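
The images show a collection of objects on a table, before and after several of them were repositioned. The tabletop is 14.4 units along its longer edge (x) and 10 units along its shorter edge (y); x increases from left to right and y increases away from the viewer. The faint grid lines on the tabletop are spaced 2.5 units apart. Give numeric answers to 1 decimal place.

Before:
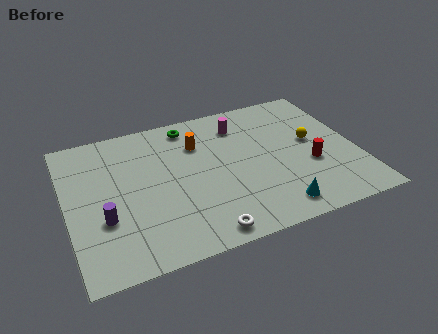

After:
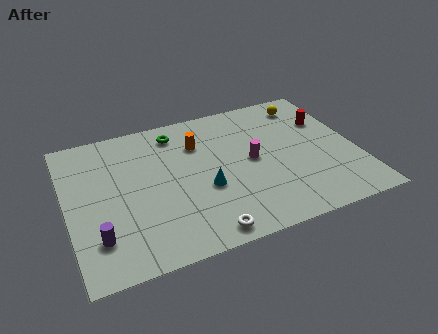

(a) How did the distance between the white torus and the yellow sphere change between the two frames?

+2.1

They were about 7.5 units apart before and 9.6 after — 2.1 units further apart.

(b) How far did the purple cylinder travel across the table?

1.2

The purple cylinder was near (1.7, 3.5) before and (1.3, 2.4) after, so it travelled √(0.4² + 1.1²) ≈ 1.2 units.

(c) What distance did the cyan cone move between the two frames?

4.1

From (9.9, 1.4) to (6.7, 3.9), the cyan cone covered √(3.2² + 2.5²) ≈ 4.1 units.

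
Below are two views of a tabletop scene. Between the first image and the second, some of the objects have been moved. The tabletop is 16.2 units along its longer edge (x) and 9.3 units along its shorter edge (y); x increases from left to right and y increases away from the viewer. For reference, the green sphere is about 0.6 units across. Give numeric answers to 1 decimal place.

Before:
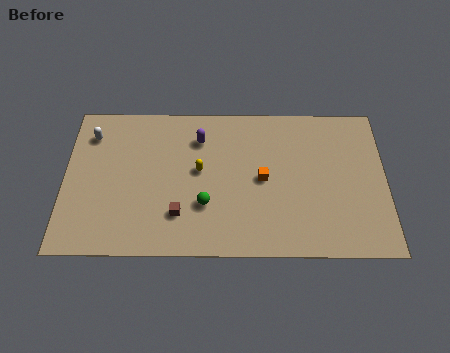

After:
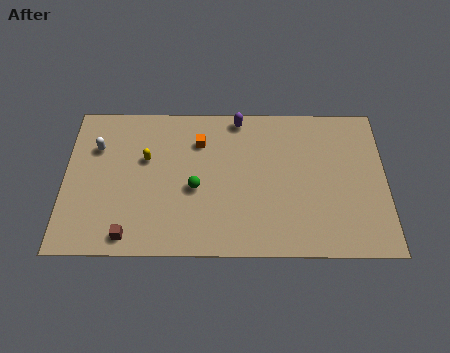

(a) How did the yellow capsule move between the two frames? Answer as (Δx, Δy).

(-2.7, 0.7)

The yellow capsule was at about (6.8, 5.1) and moved to about (4.1, 5.8).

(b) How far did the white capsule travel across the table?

0.9

The white capsule moved from about (1.3, 7.3) to (1.6, 6.5), a distance of √(0.3² + 0.8²) ≈ 0.9.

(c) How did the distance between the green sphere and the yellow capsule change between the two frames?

+1.0

They were about 2.1 units apart before and 3.1 after — 1.0 units further apart.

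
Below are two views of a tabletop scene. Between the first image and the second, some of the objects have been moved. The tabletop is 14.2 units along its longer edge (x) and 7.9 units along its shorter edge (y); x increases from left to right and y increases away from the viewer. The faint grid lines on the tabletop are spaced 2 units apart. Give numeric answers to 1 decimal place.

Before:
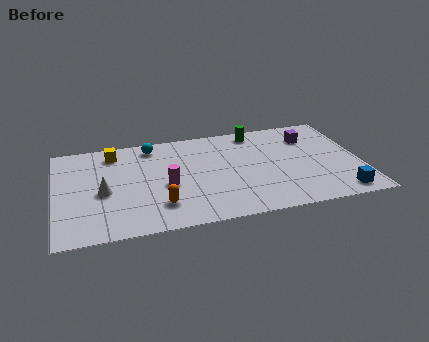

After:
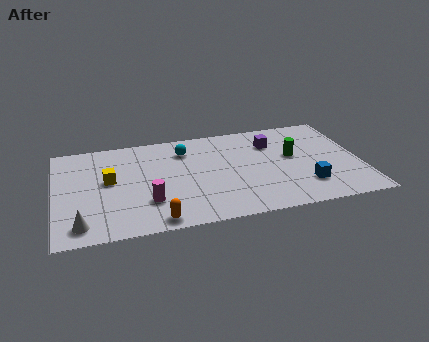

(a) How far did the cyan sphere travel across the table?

1.7

The cyan sphere moved from about (4.6, 6.8) to (6.1, 6.1), a distance of √(1.5² + 0.7²) ≈ 1.7.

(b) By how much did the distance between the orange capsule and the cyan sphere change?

+0.6

Before: roughly 4.9 units apart; after: 5.5. That's 0.6 units further apart.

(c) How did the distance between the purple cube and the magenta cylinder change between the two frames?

-0.4

Before: roughly 7.3 units apart; after: 6.9. That's 0.4 units closer together.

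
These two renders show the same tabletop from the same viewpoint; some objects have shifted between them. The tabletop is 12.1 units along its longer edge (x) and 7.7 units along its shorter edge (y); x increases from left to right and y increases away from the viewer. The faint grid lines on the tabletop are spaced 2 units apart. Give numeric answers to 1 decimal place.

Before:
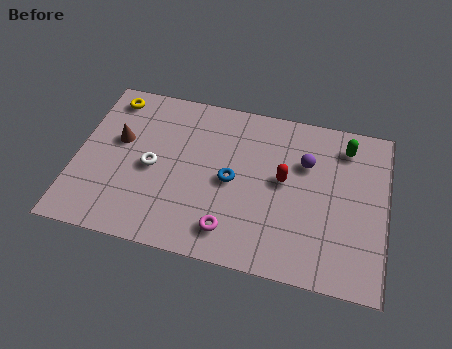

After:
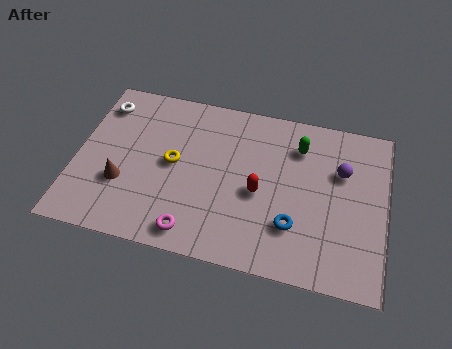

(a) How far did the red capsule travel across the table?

1.2

The red capsule moved from about (8.1, 4.2) to (7.2, 3.4), a distance of √(0.9² + 0.8²) ≈ 1.2.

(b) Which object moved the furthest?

the yellow torus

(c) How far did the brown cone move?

2.0

From (1.6, 4.6) to (1.9, 2.6), the brown cone covered √(0.3² + 2.0²) ≈ 2.0 units.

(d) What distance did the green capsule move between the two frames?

1.8

The green capsule moved from about (10.4, 6.3) to (8.6, 5.9), a distance of √(1.8² + 0.4²) ≈ 1.8.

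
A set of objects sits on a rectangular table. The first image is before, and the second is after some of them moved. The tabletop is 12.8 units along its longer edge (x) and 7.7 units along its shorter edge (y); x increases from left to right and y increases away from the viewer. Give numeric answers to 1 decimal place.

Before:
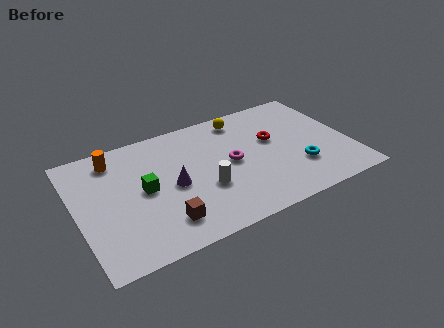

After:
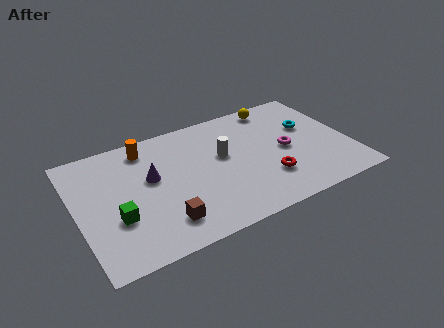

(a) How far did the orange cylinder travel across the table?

1.5

The orange cylinder moved from about (2.0, 6.4) to (3.5, 6.5), a distance of √(1.5² + 0.1²) ≈ 1.5.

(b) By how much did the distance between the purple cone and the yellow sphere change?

+1.9

The distance was about 4.8 in the first image and 6.7 in the second, so they moved 1.9 units further apart.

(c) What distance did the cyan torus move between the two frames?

2.7

The cyan torus was near (10.2, 2.3) before and (11.1, 4.8) after, so it travelled √(0.9² + 2.5²) ≈ 2.7 units.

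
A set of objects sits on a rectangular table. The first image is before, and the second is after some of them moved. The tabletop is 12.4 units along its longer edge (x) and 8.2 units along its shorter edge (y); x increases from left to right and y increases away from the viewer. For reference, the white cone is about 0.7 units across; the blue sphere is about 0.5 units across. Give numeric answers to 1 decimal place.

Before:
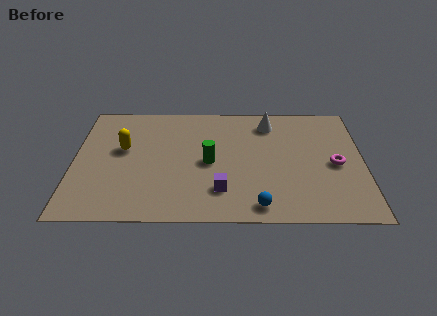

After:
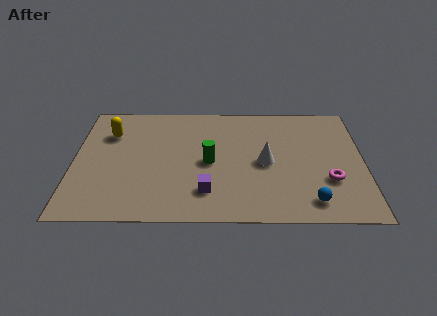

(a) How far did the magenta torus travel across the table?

1.1

From (11.2, 3.8) to (10.9, 2.7), the magenta torus covered √(0.3² + 1.1²) ≈ 1.1 units.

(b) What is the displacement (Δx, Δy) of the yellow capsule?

(-0.6, 1.1)

The yellow capsule was at about (2.1, 4.8) and moved to about (1.5, 5.9).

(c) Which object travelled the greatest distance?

the white cone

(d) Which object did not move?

the green cylinder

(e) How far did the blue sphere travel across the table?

2.2

From (7.9, 1.0) to (10.1, 1.3), the blue sphere covered √(2.2² + 0.3²) ≈ 2.2 units.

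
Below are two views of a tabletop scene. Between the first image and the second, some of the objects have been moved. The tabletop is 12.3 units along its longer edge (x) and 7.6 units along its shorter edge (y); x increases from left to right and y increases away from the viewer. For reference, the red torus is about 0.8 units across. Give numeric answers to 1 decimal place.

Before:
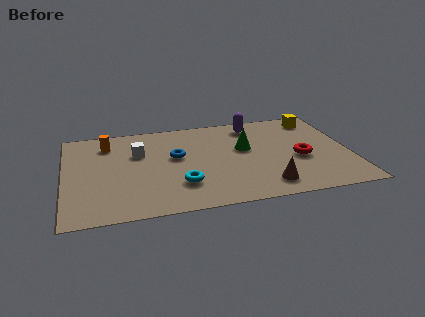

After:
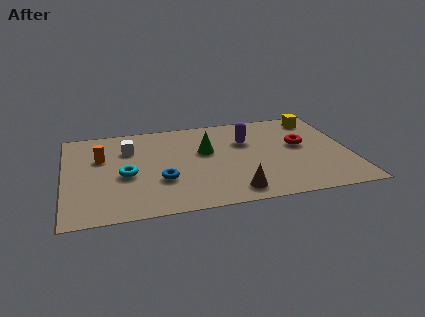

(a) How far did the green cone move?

1.7

From (7.8, 4.5) to (6.1, 4.6), the green cone covered √(1.7² + 0.1²) ≈ 1.7 units.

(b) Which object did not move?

the yellow cube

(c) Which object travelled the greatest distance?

the cyan torus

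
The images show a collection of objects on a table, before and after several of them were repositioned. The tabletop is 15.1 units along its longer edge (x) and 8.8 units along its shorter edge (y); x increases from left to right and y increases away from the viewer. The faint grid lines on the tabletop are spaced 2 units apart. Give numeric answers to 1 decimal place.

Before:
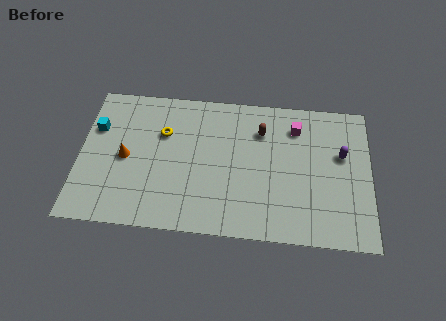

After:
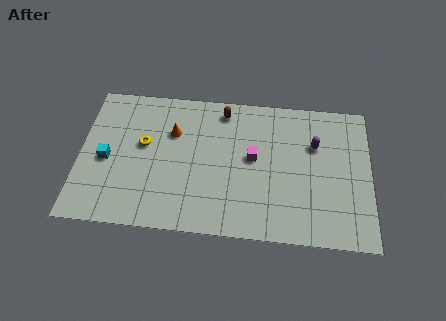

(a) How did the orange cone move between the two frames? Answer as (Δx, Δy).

(2.4, 1.8)

The orange cone started near (2.4, 4.2) and ended near (4.8, 6.0).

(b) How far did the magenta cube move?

3.0

The magenta cube moved from about (11.2, 6.9) to (9.0, 4.8), a distance of √(2.2² + 2.1²) ≈ 3.0.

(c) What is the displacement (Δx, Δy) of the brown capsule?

(-2.0, 1.1)

The brown capsule was at about (9.4, 6.5) and moved to about (7.4, 7.6).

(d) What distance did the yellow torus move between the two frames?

1.3

The yellow torus was near (4.3, 5.9) before and (3.3, 5.1) after, so it travelled √(1.0² + 0.8²) ≈ 1.3 units.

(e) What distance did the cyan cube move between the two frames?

2.0

The cyan cube moved from about (0.8, 5.9) to (1.4, 4.0), a distance of √(0.6² + 1.9²) ≈ 2.0.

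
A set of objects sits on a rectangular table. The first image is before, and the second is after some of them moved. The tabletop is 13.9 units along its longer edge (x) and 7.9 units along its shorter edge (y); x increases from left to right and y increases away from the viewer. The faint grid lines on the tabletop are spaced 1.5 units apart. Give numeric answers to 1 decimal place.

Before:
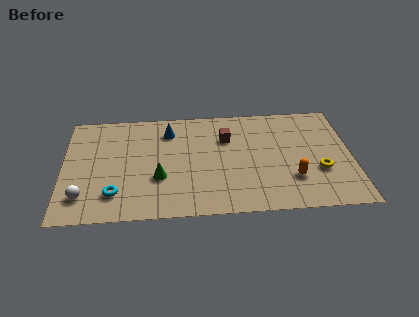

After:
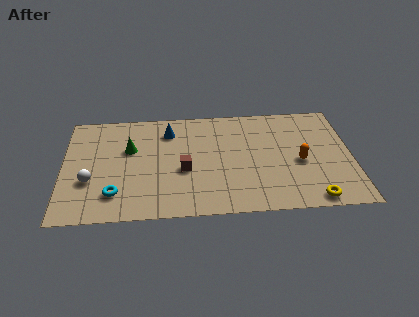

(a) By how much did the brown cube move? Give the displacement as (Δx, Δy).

(-2.1, -2.2)

The brown cube was at about (7.9, 5.5) and moved to about (5.8, 3.3).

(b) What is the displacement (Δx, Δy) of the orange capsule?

(0.4, 1.2)

The orange capsule started near (11.0, 2.3) and ended near (11.4, 3.5).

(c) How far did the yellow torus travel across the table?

2.0

The yellow torus moved from about (12.3, 2.8) to (11.9, 0.8), a distance of √(0.4² + 2.0²) ≈ 2.0.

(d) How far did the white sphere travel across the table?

1.1

From (1.0, 1.7) to (1.3, 2.8), the white sphere covered √(0.3² + 1.1²) ≈ 1.1 units.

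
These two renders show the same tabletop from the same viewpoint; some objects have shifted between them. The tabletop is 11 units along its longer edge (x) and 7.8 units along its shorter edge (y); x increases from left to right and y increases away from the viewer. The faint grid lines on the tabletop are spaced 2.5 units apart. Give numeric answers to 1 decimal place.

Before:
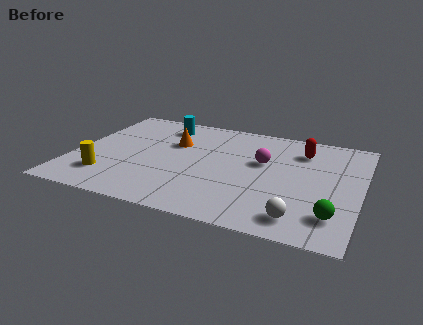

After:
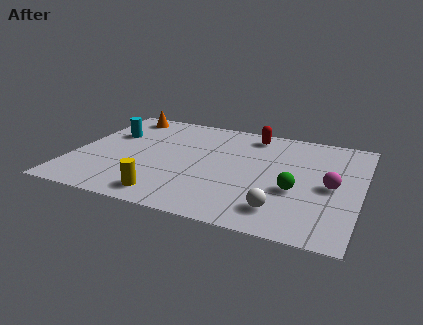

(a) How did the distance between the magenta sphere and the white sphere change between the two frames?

-1.1

They were about 3.9 units apart before and 2.8 after — 1.1 units closer together.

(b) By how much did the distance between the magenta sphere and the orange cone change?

+5.5

The distance was about 3.5 in the first image and 9.0 in the second, so they moved 5.5 units further apart.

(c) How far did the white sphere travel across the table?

0.8

The white sphere was near (8.9, 1.2) before and (8.2, 1.5) after, so it travelled √(0.7² + 0.3²) ≈ 0.8 units.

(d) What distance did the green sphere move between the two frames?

2.0

From (10.1, 1.7) to (8.6, 3.0), the green sphere covered √(1.5² + 1.3²) ≈ 2.0 units.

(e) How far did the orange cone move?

2.9

The orange cone was near (3.7, 5.1) before and (1.4, 6.8) after, so it travelled √(2.3² + 1.7²) ≈ 2.9 units.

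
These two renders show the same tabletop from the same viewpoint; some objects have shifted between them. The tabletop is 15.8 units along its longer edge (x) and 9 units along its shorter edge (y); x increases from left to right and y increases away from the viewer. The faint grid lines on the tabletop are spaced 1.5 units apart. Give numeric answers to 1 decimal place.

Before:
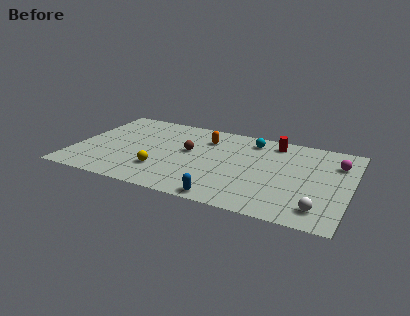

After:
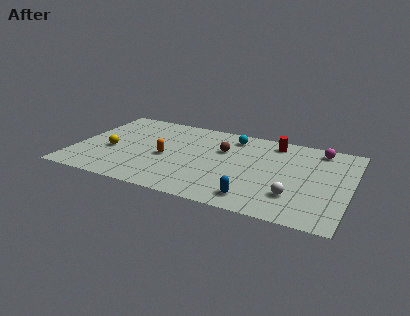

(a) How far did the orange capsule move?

3.4

The orange capsule was near (7.3, 6.8) before and (5.3, 4.0) after, so it travelled √(2.0² + 2.8²) ≈ 3.4 units.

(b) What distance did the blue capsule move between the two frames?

1.7

From (9.1, 0.8) to (10.7, 1.4), the blue capsule covered √(1.6² + 0.6²) ≈ 1.7 units.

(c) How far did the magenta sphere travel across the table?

1.6

The magenta sphere moved from about (14.9, 6.6) to (13.8, 7.8), a distance of √(1.1² + 1.2²) ≈ 1.6.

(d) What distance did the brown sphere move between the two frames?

2.1

The brown sphere was near (6.5, 5.1) before and (8.4, 5.9) after, so it travelled √(1.9² + 0.8²) ≈ 2.1 units.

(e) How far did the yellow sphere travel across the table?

3.3

From (5.2, 2.5) to (2.1, 3.7), the yellow sphere covered √(3.1² + 1.2²) ≈ 3.3 units.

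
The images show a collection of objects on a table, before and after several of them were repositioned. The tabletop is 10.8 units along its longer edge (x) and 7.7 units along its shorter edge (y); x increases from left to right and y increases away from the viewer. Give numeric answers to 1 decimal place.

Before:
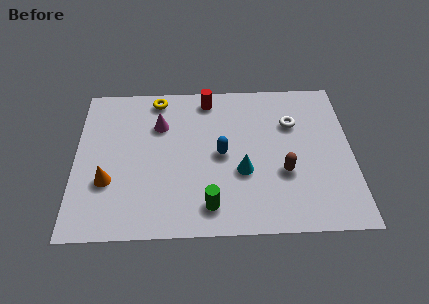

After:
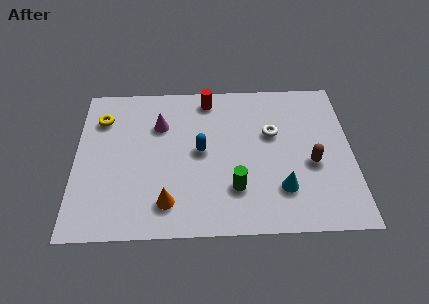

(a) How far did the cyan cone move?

1.7

From (6.5, 2.9) to (8.0, 2.0), the cyan cone covered √(1.5² + 0.9²) ≈ 1.7 units.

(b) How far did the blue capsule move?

0.8

The blue capsule was near (5.7, 3.8) before and (4.9, 4.0) after, so it travelled √(0.8² + 0.2²) ≈ 0.8 units.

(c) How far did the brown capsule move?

1.2

The brown capsule moved from about (8.1, 2.8) to (9.2, 3.2), a distance of √(1.1² + 0.4²) ≈ 1.2.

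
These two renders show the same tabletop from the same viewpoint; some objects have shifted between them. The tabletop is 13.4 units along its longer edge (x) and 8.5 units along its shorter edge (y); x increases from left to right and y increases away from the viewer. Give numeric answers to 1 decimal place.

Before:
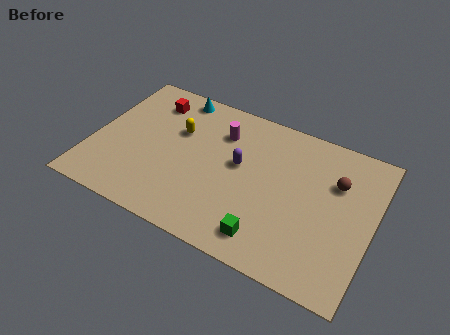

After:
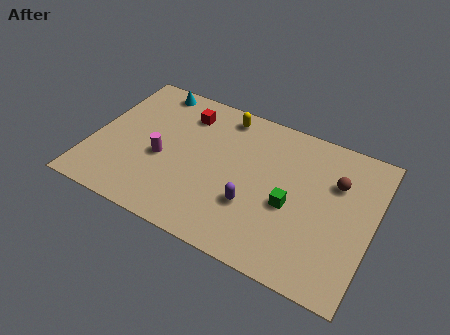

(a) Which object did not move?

the brown sphere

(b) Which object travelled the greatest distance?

the magenta cylinder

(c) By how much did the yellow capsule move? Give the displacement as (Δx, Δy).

(2.0, 1.9)

The yellow capsule was at about (3.9, 5.5) and moved to about (5.9, 7.4).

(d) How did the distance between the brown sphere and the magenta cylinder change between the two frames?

+2.8

They were about 5.6 units apart before and 8.4 after — 2.8 units further apart.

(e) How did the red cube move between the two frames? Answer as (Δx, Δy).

(1.7, -0.1)

The red cube was at about (2.4, 6.8) and moved to about (4.1, 6.7).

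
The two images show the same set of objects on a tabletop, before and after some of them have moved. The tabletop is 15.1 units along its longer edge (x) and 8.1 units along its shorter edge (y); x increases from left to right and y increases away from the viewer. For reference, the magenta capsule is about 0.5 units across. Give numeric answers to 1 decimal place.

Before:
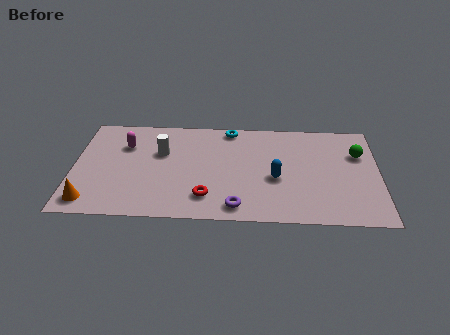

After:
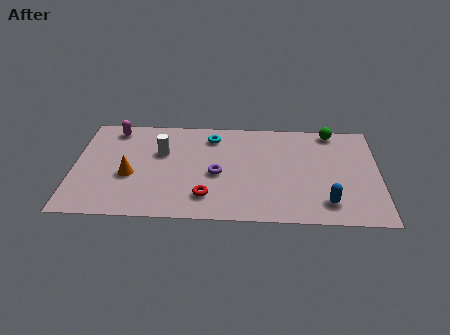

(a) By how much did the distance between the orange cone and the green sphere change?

-3.1

The distance was about 13.9 in the first image and 10.8 in the second, so they moved 3.1 units closer together.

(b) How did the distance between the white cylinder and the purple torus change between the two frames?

-2.4

Before: roughly 5.6 units apart; after: 3.2. That's 2.4 units closer together.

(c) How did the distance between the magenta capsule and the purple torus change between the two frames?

-1.0

Before: roughly 7.2 units apart; after: 6.2. That's 1.0 units closer together.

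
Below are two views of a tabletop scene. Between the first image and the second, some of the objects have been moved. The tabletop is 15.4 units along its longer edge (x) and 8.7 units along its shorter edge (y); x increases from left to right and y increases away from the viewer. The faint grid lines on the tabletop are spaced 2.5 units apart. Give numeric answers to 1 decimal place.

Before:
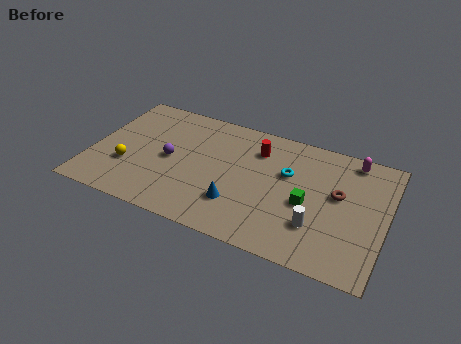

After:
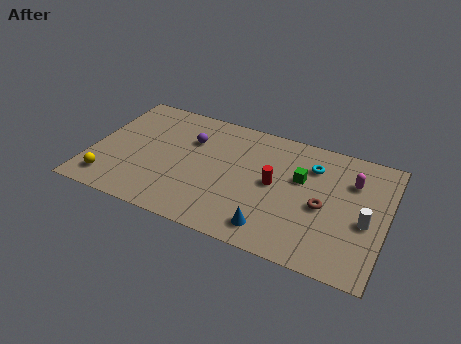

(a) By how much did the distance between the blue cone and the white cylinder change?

+1.0

The distance was about 4.1 in the first image and 5.1 in the second, so they moved 1.0 units further apart.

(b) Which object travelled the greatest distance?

the white cylinder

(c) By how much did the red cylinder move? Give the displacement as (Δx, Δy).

(1.1, -2.1)

From the two frames, the red cylinder sits at roughly (8.5, 6.6) before and (9.6, 4.5) after.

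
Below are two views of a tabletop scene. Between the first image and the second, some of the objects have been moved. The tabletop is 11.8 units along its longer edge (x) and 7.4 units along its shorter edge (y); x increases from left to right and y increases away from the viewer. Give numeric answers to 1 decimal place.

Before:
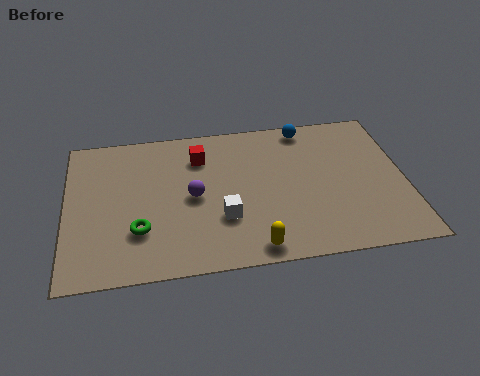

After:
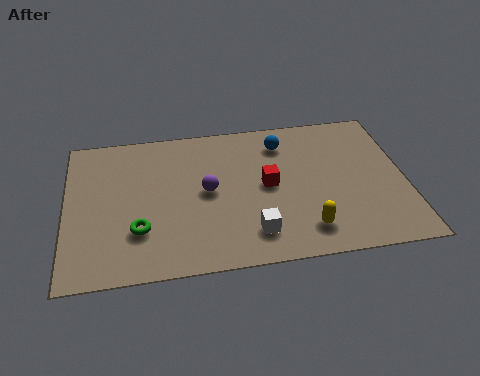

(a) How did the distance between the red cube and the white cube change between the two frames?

-0.9

They were about 3.3 units apart before and 2.4 after — 0.9 units closer together.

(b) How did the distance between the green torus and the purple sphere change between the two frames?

+0.5

Before: roughly 2.4 units apart; after: 2.9. That's 0.5 units further apart.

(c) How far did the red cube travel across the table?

2.9

The red cube moved from about (4.7, 5.6) to (7.0, 3.8), a distance of √(2.3² + 1.8²) ≈ 2.9.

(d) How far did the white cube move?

1.3

The white cube was near (5.4, 2.4) before and (6.4, 1.5) after, so it travelled √(1.0² + 0.9²) ≈ 1.3 units.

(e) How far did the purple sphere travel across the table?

0.5

The purple sphere was near (4.4, 3.6) before and (4.9, 3.8) after, so it travelled √(0.5² + 0.2²) ≈ 0.5 units.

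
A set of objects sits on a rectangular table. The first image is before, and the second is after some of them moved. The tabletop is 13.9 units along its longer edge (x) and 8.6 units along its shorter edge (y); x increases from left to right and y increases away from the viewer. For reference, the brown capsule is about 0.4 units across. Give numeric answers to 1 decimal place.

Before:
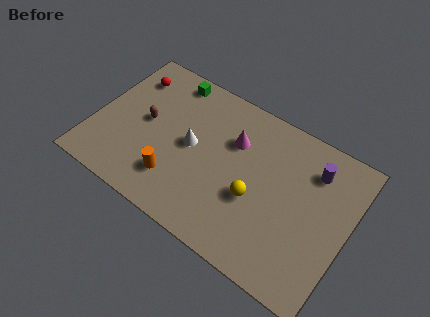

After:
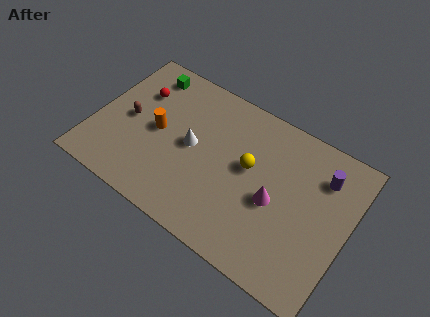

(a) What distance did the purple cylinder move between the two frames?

0.5

The purple cylinder moved from about (11.7, 6.6) to (12.2, 6.5), a distance of √(0.5² + 0.1²) ≈ 0.5.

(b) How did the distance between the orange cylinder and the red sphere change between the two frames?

-3.5

The distance was about 5.7 in the first image and 2.2 in the second, so they moved 3.5 units closer together.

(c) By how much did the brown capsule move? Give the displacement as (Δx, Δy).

(-0.9, -0.3)

From the two frames, the brown capsule sits at roughly (2.7, 4.5) before and (1.8, 4.2) after.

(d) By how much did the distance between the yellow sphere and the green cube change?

-0.3

They were about 6.9 units apart before and 6.6 after — 0.3 units closer together.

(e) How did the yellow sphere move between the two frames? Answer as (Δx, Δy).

(-0.6, 1.5)

The yellow sphere started near (9.0, 3.4) and ended near (8.4, 4.9).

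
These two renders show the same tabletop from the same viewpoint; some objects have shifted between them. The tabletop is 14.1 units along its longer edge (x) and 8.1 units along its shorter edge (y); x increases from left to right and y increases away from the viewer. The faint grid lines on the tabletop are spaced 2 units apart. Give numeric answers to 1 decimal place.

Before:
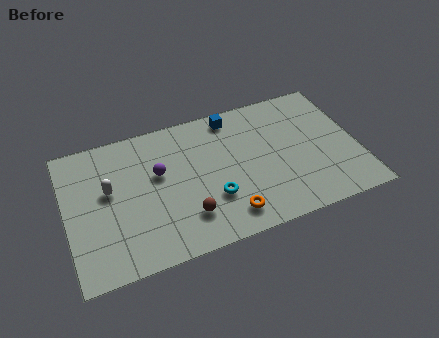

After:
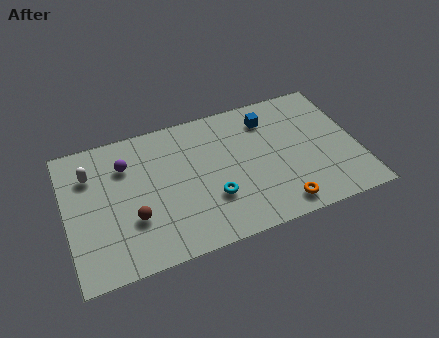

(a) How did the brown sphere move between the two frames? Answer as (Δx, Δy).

(-2.5, 0.7)

From the two frames, the brown sphere sits at roughly (5.6, 2.0) before and (3.1, 2.7) after.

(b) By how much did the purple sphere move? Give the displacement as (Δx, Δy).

(-1.5, 1.0)

From the two frames, the purple sphere sits at roughly (4.5, 4.9) before and (3.0, 5.9) after.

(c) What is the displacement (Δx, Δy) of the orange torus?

(2.5, -0.3)

From the two frames, the orange torus sits at roughly (7.5, 1.4) before and (10.0, 1.1) after.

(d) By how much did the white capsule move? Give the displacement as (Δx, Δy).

(-0.8, 1.2)

The white capsule started near (2.1, 4.7) and ended near (1.3, 5.9).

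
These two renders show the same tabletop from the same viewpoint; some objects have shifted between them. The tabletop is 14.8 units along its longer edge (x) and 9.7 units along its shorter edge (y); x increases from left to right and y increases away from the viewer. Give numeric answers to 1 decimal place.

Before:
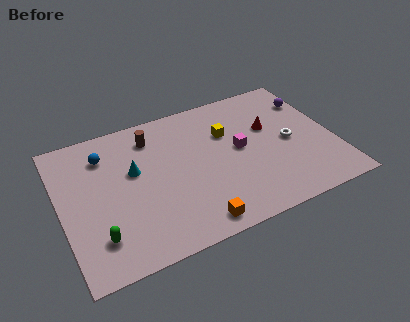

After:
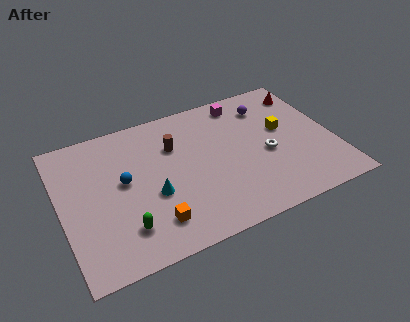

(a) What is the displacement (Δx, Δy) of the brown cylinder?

(1.1, -1.1)

The brown cylinder started near (5.2, 7.8) and ended near (6.3, 6.7).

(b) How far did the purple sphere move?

2.4

The purple sphere was near (14.0, 7.2) before and (11.6, 7.6) after, so it travelled √(2.4² + 0.4²) ≈ 2.4 units.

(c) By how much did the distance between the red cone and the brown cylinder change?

+1.0

Before: roughly 6.6 units apart; after: 7.6. That's 1.0 units further apart.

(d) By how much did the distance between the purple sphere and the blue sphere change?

-2.9

The distance was about 11.4 in the first image and 8.5 in the second, so they moved 2.9 units closer together.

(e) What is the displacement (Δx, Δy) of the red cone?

(2.3, 1.9)

The red cone started near (11.5, 6.0) and ended near (13.8, 7.9).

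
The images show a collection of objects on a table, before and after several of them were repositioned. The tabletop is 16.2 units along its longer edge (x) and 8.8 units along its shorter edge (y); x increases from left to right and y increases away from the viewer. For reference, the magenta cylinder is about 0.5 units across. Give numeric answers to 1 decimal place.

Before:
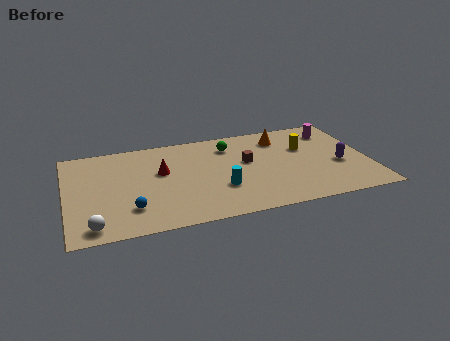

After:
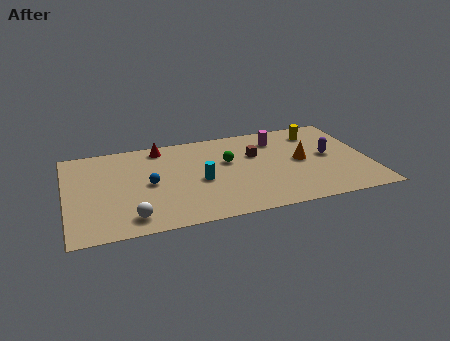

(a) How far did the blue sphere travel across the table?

2.4

The blue sphere moved from about (3.3, 2.2) to (4.4, 4.3), a distance of √(1.1² + 2.1²) ≈ 2.4.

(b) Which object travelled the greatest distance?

the magenta cylinder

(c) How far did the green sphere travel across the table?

1.5

The green sphere moved from about (8.9, 6.9) to (8.7, 5.4), a distance of √(0.2² + 1.5²) ≈ 1.5.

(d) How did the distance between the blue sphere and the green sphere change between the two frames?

-2.9

Before: roughly 7.3 units apart; after: 4.4. That's 2.9 units closer together.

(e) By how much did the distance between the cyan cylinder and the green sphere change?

-1.9

Before: roughly 4.1 units apart; after: 2.2. That's 1.9 units closer together.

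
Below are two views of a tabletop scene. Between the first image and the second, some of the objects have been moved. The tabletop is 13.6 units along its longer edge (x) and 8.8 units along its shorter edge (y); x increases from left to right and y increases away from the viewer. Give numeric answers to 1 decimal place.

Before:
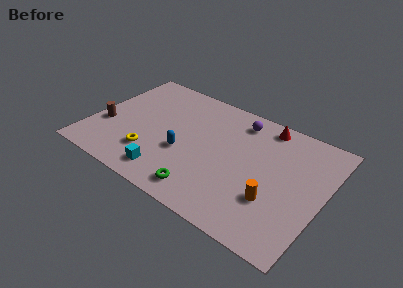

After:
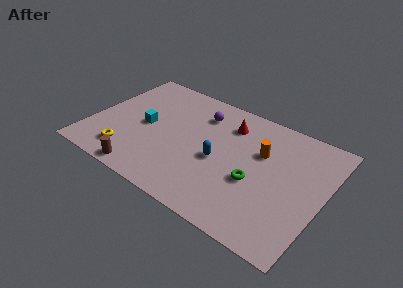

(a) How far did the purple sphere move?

2.3

From (8.2, 7.4) to (6.0, 6.8), the purple sphere covered √(2.2² + 0.6²) ≈ 2.3 units.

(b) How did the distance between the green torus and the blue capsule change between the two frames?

-0.4

They were about 2.6 units apart before and 2.2 after — 0.4 units closer together.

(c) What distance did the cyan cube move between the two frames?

3.5

From (5.0, 1.4) to (3.1, 4.3), the cyan cube covered √(1.9² + 2.9²) ≈ 3.5 units.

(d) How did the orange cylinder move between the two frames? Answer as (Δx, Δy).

(-1.2, 2.9)

The orange cylinder was at about (11.0, 2.8) and moved to about (9.8, 5.7).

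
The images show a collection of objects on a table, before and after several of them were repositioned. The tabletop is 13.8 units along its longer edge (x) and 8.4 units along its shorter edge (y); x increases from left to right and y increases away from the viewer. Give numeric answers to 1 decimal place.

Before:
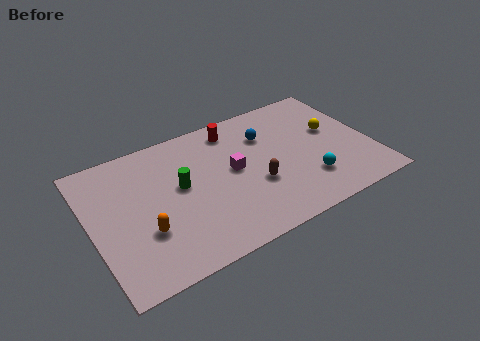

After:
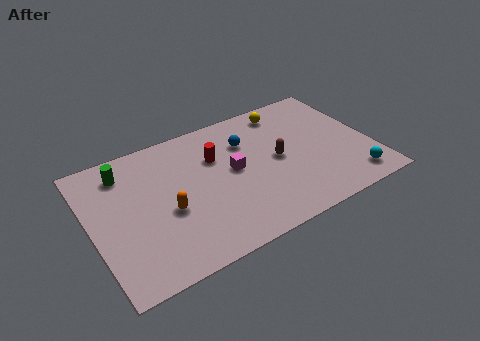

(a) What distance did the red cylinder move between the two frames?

1.8

The red cylinder moved from about (7.4, 7.1) to (6.3, 5.7), a distance of √(1.1² + 1.4²) ≈ 1.8.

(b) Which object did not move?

the magenta cube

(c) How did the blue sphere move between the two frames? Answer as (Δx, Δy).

(-1.0, 0.0)

The blue sphere started near (8.9, 6.0) and ended near (7.9, 6.0).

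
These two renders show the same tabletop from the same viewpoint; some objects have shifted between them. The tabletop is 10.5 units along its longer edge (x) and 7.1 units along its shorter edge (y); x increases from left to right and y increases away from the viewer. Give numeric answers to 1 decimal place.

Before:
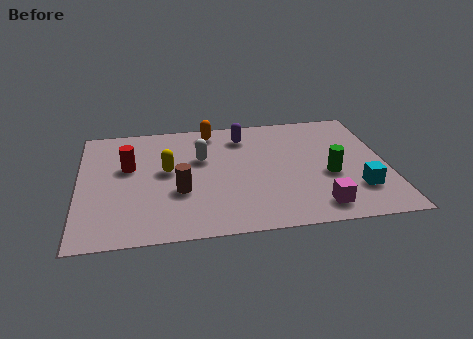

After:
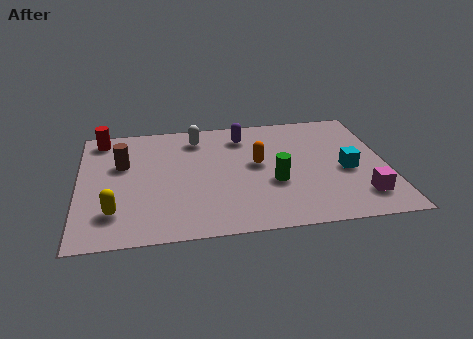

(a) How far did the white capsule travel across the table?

1.3

The white capsule moved from about (4.2, 4.5) to (4.1, 5.8), a distance of √(0.1² + 1.3²) ≈ 1.3.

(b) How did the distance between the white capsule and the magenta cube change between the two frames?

+1.8

They were about 5.1 units apart before and 6.9 after — 1.8 units further apart.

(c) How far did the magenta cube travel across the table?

1.6

From (8.0, 1.1) to (9.5, 1.5), the magenta cube covered √(1.5² + 0.4²) ≈ 1.6 units.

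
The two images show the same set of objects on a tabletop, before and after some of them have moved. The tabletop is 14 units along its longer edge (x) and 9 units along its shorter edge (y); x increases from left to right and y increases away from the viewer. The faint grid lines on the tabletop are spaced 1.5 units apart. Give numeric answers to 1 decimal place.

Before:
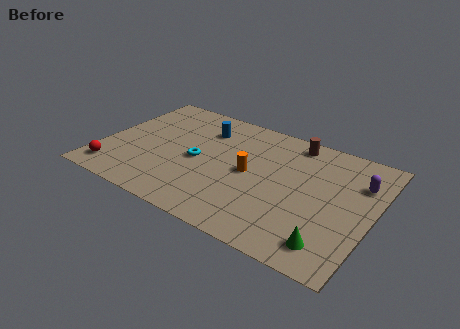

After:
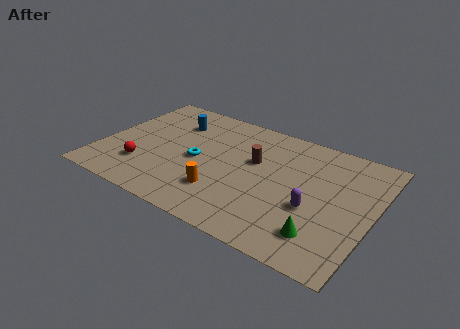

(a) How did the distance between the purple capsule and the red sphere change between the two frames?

-4.3

Before: roughly 13.1 units apart; after: 8.8. That's 4.3 units closer together.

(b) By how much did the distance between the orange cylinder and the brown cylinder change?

-0.5

The distance was about 3.8 in the first image and 3.3 in the second, so they moved 0.5 units closer together.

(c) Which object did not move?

the cyan torus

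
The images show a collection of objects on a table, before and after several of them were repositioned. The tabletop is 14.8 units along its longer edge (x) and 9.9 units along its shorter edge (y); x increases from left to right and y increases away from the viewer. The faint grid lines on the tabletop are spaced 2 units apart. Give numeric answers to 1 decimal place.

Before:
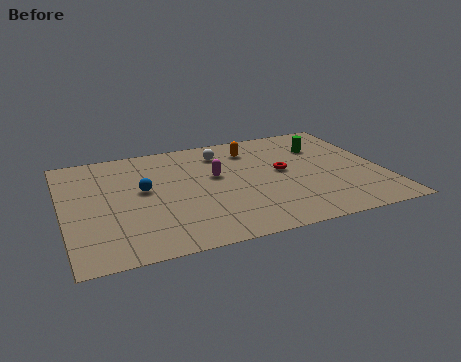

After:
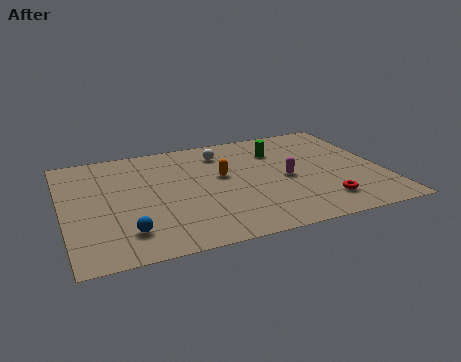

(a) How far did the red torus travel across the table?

3.6

From (10.2, 5.3) to (11.7, 2.0), the red torus covered √(1.5² + 3.3²) ≈ 3.6 units.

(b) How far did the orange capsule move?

2.6

From (9.0, 7.8) to (7.4, 5.7), the orange capsule covered √(1.6² + 2.1²) ≈ 2.6 units.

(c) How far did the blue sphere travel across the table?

3.5

The blue sphere moved from about (3.7, 5.5) to (2.7, 2.1), a distance of √(1.0² + 3.4²) ≈ 3.5.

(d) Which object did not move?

the white sphere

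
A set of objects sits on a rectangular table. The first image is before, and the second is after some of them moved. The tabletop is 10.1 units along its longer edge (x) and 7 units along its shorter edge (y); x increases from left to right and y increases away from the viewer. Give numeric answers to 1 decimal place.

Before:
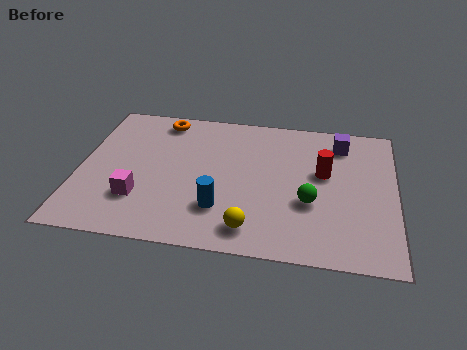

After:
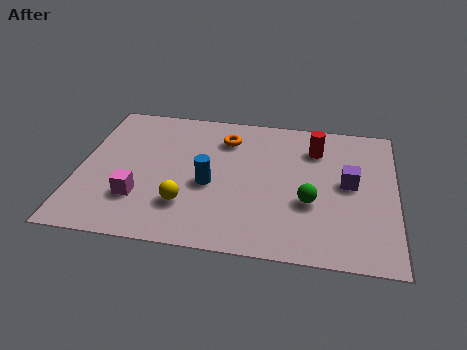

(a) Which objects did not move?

the magenta cube and the green sphere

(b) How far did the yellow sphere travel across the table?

2.2

The yellow sphere was near (5.6, 1.1) before and (3.5, 1.9) after, so it travelled √(2.1² + 0.8²) ≈ 2.2 units.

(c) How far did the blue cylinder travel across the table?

1.2

The blue cylinder moved from about (4.6, 1.9) to (4.2, 3.0), a distance of √(0.4² + 1.1²) ≈ 1.2.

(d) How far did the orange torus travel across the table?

2.2

The orange torus was near (2.5, 6.1) before and (4.6, 5.4) after, so it travelled √(2.1² + 0.7²) ≈ 2.2 units.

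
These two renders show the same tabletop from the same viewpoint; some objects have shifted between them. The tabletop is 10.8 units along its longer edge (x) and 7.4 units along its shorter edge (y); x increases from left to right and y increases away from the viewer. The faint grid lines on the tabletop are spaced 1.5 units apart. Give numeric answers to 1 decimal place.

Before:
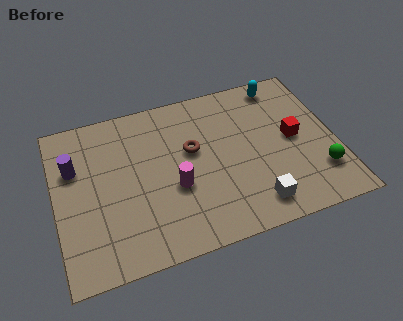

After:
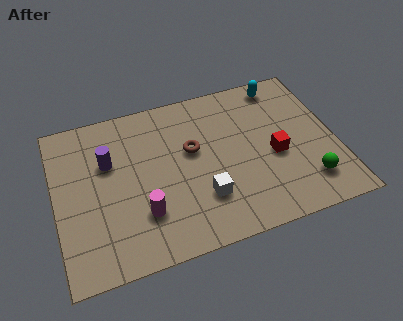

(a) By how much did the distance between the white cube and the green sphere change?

+1.3

They were about 2.7 units apart before and 4.0 after — 1.3 units further apart.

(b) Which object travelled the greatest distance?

the white cube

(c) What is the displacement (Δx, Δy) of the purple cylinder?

(1.3, -0.1)

The purple cylinder started near (0.8, 4.9) and ended near (2.1, 4.8).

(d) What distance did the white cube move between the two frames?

2.1

The white cube moved from about (7.4, 1.2) to (5.5, 2.1), a distance of √(1.9² + 0.9²) ≈ 2.1.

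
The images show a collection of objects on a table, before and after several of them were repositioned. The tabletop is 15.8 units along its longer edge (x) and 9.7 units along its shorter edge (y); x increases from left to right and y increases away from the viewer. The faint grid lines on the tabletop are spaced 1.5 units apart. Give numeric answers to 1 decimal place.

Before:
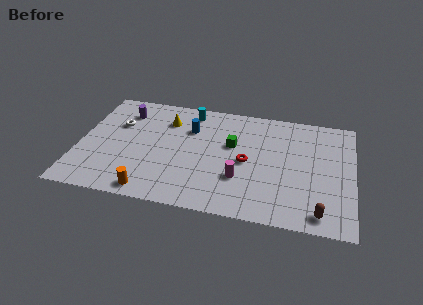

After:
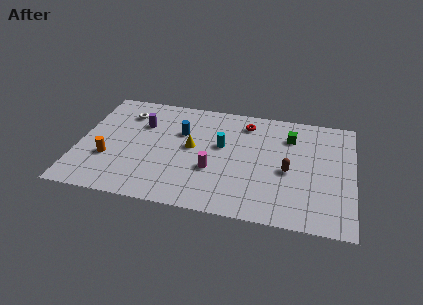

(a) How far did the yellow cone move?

2.6

The yellow cone was near (4.9, 7.3) before and (6.5, 5.2) after, so it travelled √(1.6² + 2.1²) ≈ 2.6 units.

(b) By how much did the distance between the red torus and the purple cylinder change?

-1.8

The distance was about 7.9 in the first image and 6.1 in the second, so they moved 1.8 units closer together.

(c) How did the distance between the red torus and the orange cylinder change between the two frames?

+2.6

The distance was about 6.4 in the first image and 9.0 in the second, so they moved 2.6 units further apart.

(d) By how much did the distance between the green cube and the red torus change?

+1.1

Before: roughly 1.6 units apart; after: 2.7. That's 1.1 units further apart.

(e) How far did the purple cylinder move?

1.4

The purple cylinder was near (2.4, 7.6) before and (3.5, 6.7) after, so it travelled √(1.1² + 0.9²) ≈ 1.4 units.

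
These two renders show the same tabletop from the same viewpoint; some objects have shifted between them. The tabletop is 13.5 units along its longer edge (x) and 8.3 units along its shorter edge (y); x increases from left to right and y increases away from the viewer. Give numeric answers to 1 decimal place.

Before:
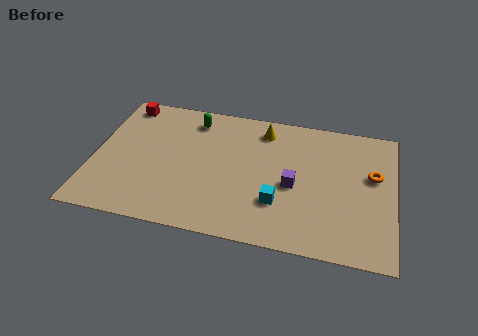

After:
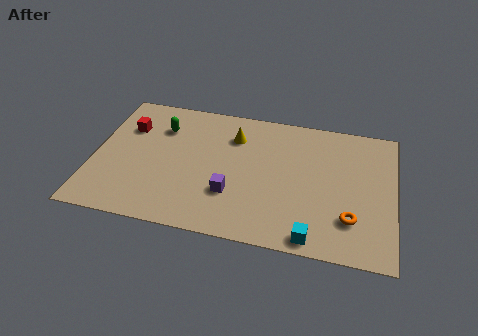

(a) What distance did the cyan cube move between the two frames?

2.3

The cyan cube moved from about (8.4, 2.5) to (10.0, 0.8), a distance of √(1.6² + 1.7²) ≈ 2.3.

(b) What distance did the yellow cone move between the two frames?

1.5

The yellow cone moved from about (7.5, 6.9) to (6.2, 6.2), a distance of √(1.3² + 0.7²) ≈ 1.5.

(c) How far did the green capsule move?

1.6

From (4.3, 6.9) to (2.9, 6.1), the green capsule covered √(1.4² + 0.8²) ≈ 1.6 units.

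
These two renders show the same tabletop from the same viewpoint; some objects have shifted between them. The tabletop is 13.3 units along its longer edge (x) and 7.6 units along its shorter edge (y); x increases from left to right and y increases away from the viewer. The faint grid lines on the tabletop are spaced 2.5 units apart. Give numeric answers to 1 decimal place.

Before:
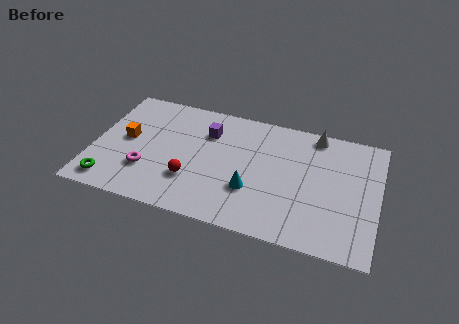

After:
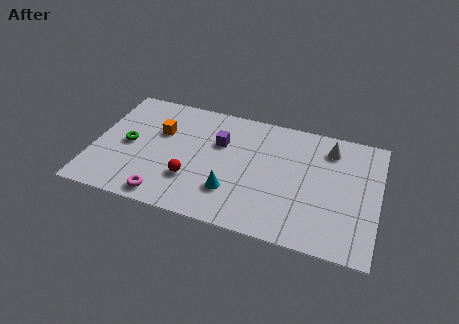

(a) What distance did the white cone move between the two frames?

1.0

The white cone moved from about (10.2, 6.8) to (10.9, 6.1), a distance of √(0.7² + 0.7²) ≈ 1.0.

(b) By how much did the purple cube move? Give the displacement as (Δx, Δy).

(0.6, -0.5)

From the two frames, the purple cube sits at roughly (5.2, 5.5) before and (5.8, 5.0) after.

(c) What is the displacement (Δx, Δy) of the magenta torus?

(1.0, -1.4)

From the two frames, the magenta torus sits at roughly (2.6, 2.3) before and (3.6, 0.9) after.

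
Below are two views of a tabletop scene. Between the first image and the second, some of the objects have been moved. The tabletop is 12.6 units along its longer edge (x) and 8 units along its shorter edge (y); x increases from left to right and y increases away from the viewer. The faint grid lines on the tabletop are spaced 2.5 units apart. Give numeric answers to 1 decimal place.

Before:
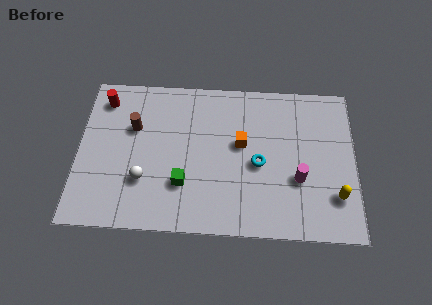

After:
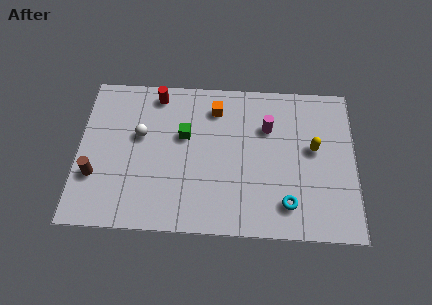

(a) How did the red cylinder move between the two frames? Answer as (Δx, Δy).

(2.4, 0.4)

From the two frames, the red cylinder sits at roughly (1.1, 6.6) before and (3.5, 7.0) after.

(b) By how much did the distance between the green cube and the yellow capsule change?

-1.0

The distance was about 6.9 in the first image and 5.9 in the second, so they moved 1.0 units closer together.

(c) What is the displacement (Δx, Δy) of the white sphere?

(-0.2, 2.3)

The white sphere was at about (3.0, 2.5) and moved to about (2.8, 4.8).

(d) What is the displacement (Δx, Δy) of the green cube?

(0.0, 2.5)

The green cube was at about (4.8, 2.4) and moved to about (4.8, 4.9).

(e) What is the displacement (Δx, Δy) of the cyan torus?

(1.3, -2.0)

The cyan torus started near (8.2, 3.6) and ended near (9.5, 1.6).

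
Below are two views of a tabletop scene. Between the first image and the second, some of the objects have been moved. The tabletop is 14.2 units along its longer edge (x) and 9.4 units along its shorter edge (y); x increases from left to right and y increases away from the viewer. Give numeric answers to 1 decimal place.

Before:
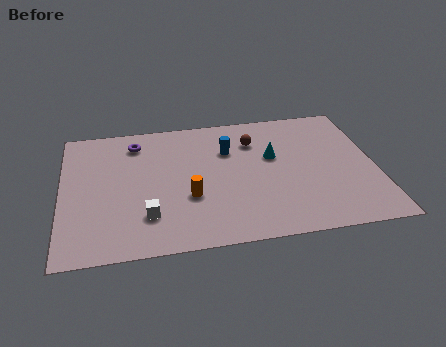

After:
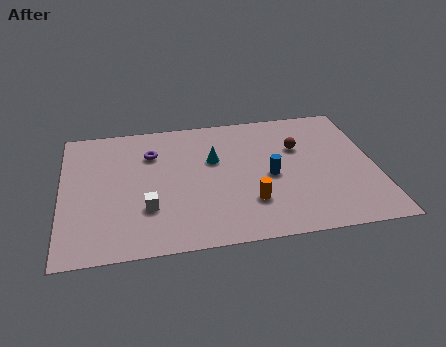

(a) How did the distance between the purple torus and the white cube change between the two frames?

-1.4

They were about 5.3 units apart before and 3.9 after — 1.4 units closer together.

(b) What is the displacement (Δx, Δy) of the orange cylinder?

(2.7, -0.8)

The orange cylinder was at about (5.7, 3.4) and moved to about (8.4, 2.6).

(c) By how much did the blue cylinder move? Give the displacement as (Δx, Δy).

(1.8, -2.2)

The blue cylinder started near (7.6, 6.5) and ended near (9.4, 4.3).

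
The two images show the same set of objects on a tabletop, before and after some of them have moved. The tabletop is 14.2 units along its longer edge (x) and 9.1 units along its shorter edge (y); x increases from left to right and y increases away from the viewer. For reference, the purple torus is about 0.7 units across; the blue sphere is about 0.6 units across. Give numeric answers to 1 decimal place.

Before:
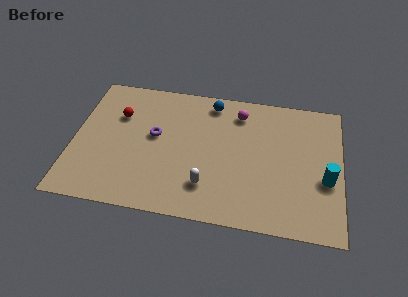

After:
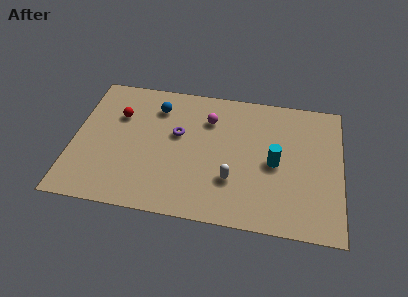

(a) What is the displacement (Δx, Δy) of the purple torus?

(1.2, 0.3)

The purple torus started near (4.3, 5.1) and ended near (5.5, 5.4).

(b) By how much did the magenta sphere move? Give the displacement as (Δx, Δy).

(-1.6, -0.7)

The magenta sphere started near (8.7, 7.4) and ended near (7.1, 6.7).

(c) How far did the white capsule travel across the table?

1.4

From (7.2, 2.2) to (8.5, 2.8), the white capsule covered √(1.3² + 0.6²) ≈ 1.4 units.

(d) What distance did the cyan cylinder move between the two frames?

2.8

The cyan cylinder moved from about (13.4, 3.6) to (10.7, 4.3), a distance of √(2.7² + 0.7²) ≈ 2.8.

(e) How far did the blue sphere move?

3.0

The blue sphere moved from about (7.2, 7.9) to (4.3, 7.1), a distance of √(2.9² + 0.8²) ≈ 3.0.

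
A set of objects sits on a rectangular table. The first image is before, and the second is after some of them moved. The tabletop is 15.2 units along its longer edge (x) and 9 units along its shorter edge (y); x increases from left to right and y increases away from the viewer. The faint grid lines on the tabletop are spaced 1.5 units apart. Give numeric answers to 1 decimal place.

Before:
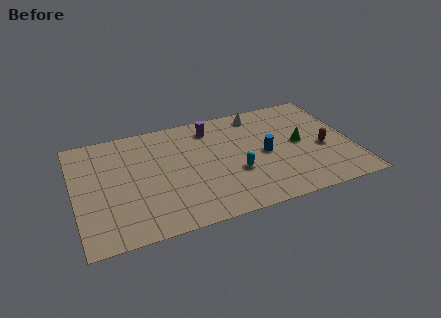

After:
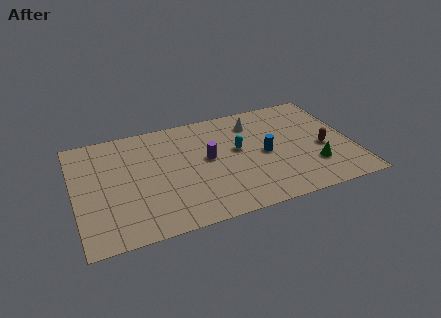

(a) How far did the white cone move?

0.8

The white cone moved from about (10.4, 7.8) to (10.1, 7.1), a distance of √(0.3² + 0.7²) ≈ 0.8.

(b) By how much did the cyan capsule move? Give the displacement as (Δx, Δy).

(0.3, 1.8)

The cyan capsule started near (8.7, 3.3) and ended near (9.0, 5.1).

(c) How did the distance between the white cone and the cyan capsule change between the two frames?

-2.5

The distance was about 4.8 in the first image and 2.3 in the second, so they moved 2.5 units closer together.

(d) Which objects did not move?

the blue cylinder and the brown capsule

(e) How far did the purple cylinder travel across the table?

2.5

The purple cylinder moved from about (7.7, 7.4) to (7.3, 4.9), a distance of √(0.4² + 2.5²) ≈ 2.5.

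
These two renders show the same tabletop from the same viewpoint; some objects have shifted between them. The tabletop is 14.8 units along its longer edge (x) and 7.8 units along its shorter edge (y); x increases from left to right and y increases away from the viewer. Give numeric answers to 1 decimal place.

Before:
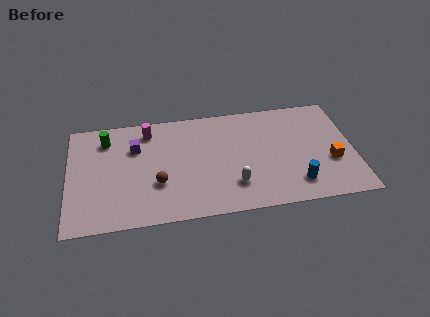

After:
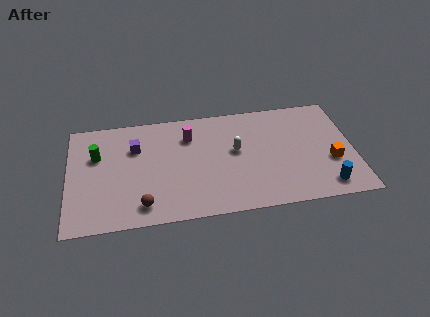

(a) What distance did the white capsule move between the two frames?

2.4

From (8.5, 2.0) to (8.7, 4.4), the white capsule covered √(0.2² + 2.4²) ≈ 2.4 units.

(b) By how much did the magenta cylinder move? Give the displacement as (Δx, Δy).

(2.1, -0.7)

From the two frames, the magenta cylinder sits at roughly (4.2, 6.5) before and (6.3, 5.8) after.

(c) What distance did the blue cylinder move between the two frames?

1.6

The blue cylinder moved from about (11.7, 1.6) to (13.2, 1.2), a distance of √(1.5² + 0.4²) ≈ 1.6.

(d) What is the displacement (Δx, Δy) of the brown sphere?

(-0.8, -1.4)

The brown sphere started near (4.6, 2.7) and ended near (3.8, 1.3).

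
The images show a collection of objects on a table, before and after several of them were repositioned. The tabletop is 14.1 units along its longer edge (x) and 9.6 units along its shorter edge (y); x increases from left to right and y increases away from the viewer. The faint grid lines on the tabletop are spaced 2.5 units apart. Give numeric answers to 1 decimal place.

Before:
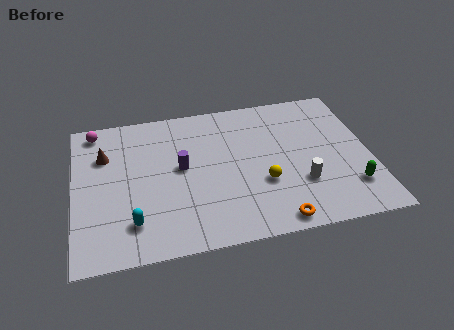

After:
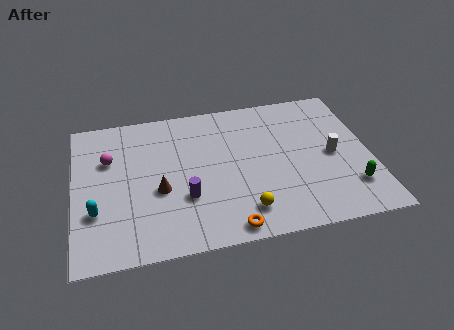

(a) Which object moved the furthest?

the brown cone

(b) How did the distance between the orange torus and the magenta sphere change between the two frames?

-3.5

They were about 11.2 units apart before and 7.7 after — 3.5 units closer together.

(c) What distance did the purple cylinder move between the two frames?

2.0

The purple cylinder moved from about (5.1, 5.2) to (5.2, 3.2), a distance of √(0.1² + 2.0²) ≈ 2.0.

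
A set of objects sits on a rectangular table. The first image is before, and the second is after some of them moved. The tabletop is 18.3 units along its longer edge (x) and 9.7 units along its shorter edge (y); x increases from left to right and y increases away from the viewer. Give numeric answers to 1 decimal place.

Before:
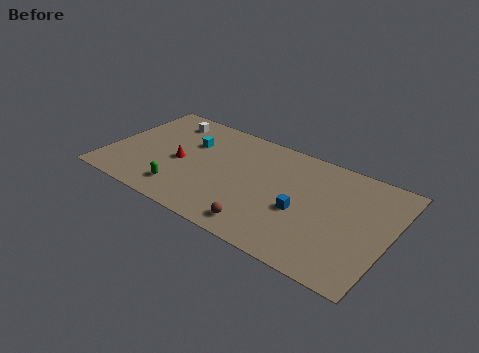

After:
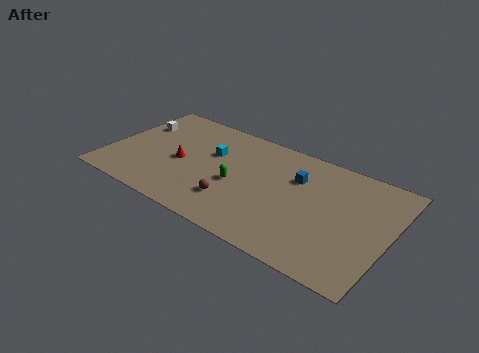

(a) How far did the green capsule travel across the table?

3.9

The green capsule moved from about (5.3, 1.9) to (8.5, 4.2), a distance of √(3.2² + 2.3²) ≈ 3.9.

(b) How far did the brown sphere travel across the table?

2.4

From (10.7, 1.4) to (8.6, 2.6), the brown sphere covered √(2.1² + 1.2²) ≈ 2.4 units.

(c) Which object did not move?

the red cone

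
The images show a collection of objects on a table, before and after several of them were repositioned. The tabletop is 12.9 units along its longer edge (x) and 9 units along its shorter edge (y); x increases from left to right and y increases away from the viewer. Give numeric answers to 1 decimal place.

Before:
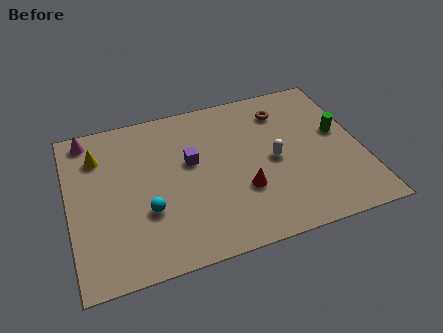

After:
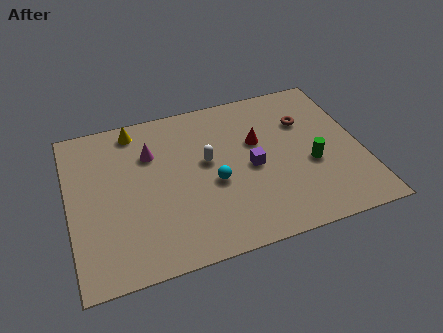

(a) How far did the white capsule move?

3.0

From (9.0, 4.3) to (6.1, 5.1), the white capsule covered √(2.9² + 0.8²) ≈ 3.0 units.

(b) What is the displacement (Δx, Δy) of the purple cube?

(2.6, -1.1)

The purple cube started near (5.4, 5.3) and ended near (8.0, 4.2).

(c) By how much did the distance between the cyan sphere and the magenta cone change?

-1.8

The distance was about 5.4 in the first image and 3.6 in the second, so they moved 1.8 units closer together.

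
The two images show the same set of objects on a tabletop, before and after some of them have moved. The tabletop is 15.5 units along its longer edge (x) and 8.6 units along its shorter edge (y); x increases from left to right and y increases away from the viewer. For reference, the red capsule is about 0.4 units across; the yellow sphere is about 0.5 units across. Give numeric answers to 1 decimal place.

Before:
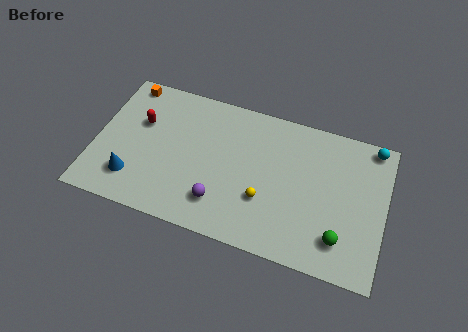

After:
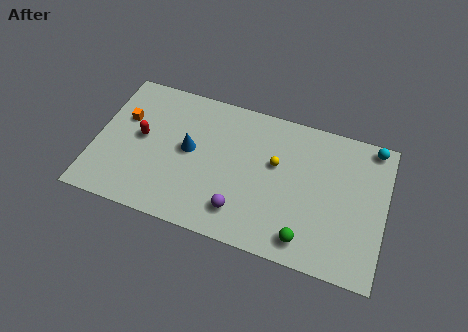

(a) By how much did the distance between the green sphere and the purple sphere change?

-2.9

Before: roughly 6.4 units apart; after: 3.5. That's 2.9 units closer together.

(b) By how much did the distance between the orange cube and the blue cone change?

-2.1

They were about 5.8 units apart before and 3.7 after — 2.1 units closer together.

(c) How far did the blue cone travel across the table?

3.8

The blue cone moved from about (2.2, 2.0) to (5.0, 4.6), a distance of √(2.8² + 2.6²) ≈ 3.8.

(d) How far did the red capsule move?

0.9

The red capsule was near (2.3, 5.5) before and (2.4, 4.6) after, so it travelled √(0.1² + 0.9²) ≈ 0.9 units.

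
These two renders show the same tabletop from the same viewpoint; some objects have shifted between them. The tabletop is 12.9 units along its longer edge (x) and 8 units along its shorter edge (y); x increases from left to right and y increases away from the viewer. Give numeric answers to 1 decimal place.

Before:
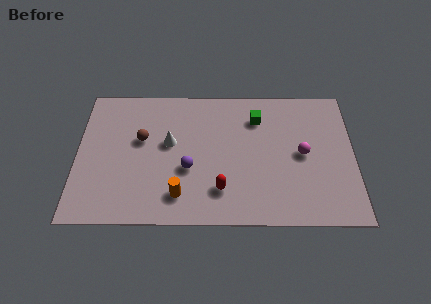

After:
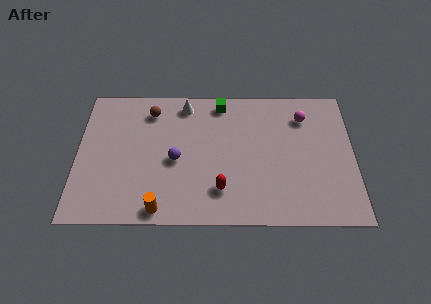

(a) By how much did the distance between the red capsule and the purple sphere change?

+0.8

The distance was about 1.9 in the first image and 2.7 in the second, so they moved 0.8 units further apart.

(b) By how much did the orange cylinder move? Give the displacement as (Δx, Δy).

(-0.9, -0.8)

The orange cylinder was at about (4.8, 1.6) and moved to about (3.9, 0.8).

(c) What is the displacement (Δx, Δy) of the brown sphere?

(0.4, 1.7)

The brown sphere was at about (3.0, 4.8) and moved to about (3.4, 6.5).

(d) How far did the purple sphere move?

0.8

From (5.2, 3.1) to (4.6, 3.6), the purple sphere covered √(0.6² + 0.5²) ≈ 0.8 units.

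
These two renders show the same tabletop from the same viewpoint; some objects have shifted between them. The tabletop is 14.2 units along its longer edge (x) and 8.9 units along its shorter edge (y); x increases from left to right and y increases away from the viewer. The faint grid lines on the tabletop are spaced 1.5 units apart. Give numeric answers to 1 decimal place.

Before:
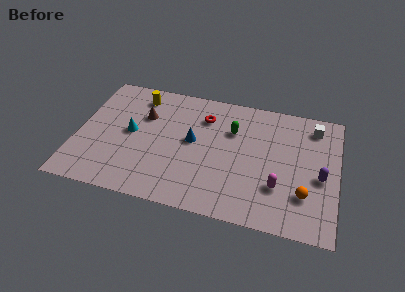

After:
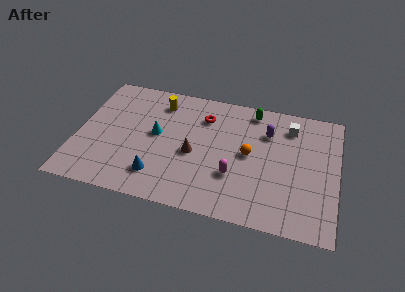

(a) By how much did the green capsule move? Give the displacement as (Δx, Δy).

(1.0, 1.7)

The green capsule was at about (8.4, 6.1) and moved to about (9.4, 7.8).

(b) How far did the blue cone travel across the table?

3.4

The blue cone moved from about (6.3, 4.8) to (4.6, 1.9), a distance of √(1.7² + 2.9²) ≈ 3.4.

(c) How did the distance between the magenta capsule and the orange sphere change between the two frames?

+0.4

They were about 1.4 units apart before and 1.8 after — 0.4 units further apart.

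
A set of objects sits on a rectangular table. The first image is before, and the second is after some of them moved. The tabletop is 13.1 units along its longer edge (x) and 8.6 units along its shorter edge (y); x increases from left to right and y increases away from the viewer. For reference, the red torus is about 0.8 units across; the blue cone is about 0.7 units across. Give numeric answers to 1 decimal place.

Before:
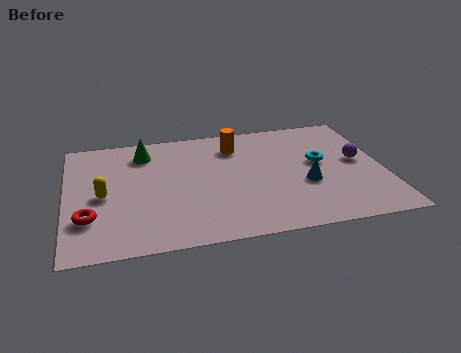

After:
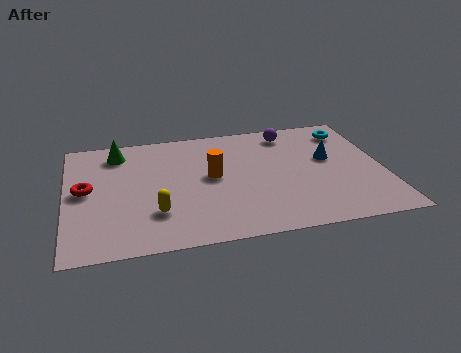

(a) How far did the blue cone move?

2.0

The blue cone was near (9.8, 3.3) before and (10.9, 5.0) after, so it travelled √(1.1² + 1.7²) ≈ 2.0 units.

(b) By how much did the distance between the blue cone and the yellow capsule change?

-0.6

The distance was about 8.3 in the first image and 7.7 in the second, so they moved 0.6 units closer together.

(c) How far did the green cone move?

1.1

The green cone was near (3.3, 6.9) before and (2.2, 7.1) after, so it travelled √(1.1² + 0.2²) ≈ 1.1 units.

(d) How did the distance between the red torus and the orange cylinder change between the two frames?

-2.3

Before: roughly 7.5 units apart; after: 5.2. That's 2.3 units closer together.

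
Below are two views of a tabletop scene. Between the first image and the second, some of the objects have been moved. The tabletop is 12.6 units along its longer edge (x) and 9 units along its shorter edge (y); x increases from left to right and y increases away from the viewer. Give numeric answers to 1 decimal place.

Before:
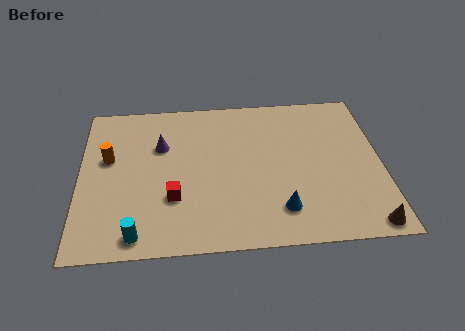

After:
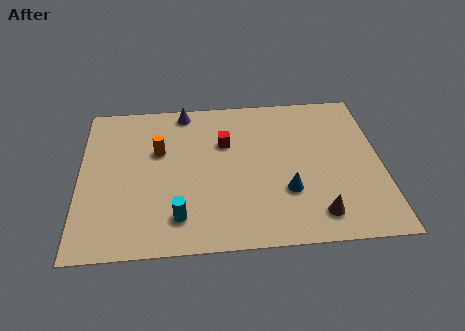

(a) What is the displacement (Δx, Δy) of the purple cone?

(1.0, 2.1)

The purple cone started near (3.4, 6.0) and ended near (4.4, 8.1).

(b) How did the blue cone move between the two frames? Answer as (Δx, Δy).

(0.3, 1.0)

The blue cone was at about (8.3, 1.9) and moved to about (8.6, 2.9).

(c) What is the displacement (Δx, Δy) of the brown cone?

(-2.0, 0.7)

The brown cone was at about (11.8, 0.8) and moved to about (9.8, 1.5).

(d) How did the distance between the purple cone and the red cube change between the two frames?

-0.4

Before: roughly 3.1 units apart; after: 2.7. That's 0.4 units closer together.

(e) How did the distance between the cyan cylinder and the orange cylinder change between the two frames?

-0.6

Before: roughly 4.6 units apart; after: 4.0. That's 0.6 units closer together.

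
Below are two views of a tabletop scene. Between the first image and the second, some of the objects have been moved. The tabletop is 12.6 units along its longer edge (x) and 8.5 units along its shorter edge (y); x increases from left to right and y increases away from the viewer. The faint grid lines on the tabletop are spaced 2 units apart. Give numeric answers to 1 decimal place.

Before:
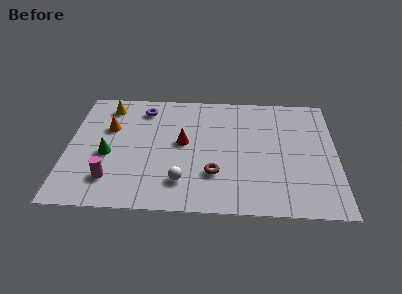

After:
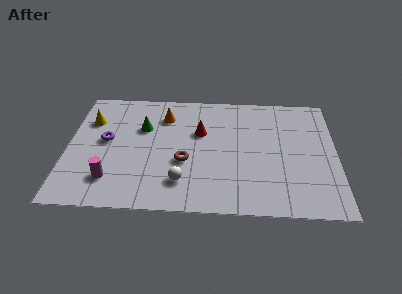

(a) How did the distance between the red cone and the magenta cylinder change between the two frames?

+1.1

They were about 4.3 units apart before and 5.4 after — 1.1 units further apart.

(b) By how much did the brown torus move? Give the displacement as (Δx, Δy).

(-1.4, 0.8)

From the two frames, the brown torus sits at roughly (6.9, 2.5) before and (5.5, 3.3) after.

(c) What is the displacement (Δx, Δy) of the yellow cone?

(-0.8, -1.1)

From the two frames, the yellow cone sits at roughly (1.8, 7.1) before and (1.0, 6.0) after.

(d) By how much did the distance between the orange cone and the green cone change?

-0.6

Before: roughly 1.9 units apart; after: 1.3. That's 0.6 units closer together.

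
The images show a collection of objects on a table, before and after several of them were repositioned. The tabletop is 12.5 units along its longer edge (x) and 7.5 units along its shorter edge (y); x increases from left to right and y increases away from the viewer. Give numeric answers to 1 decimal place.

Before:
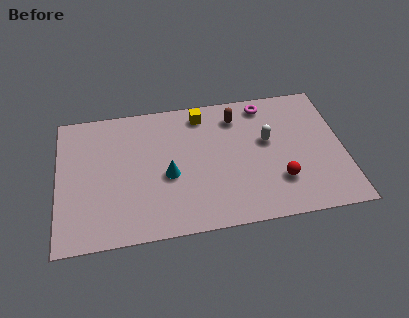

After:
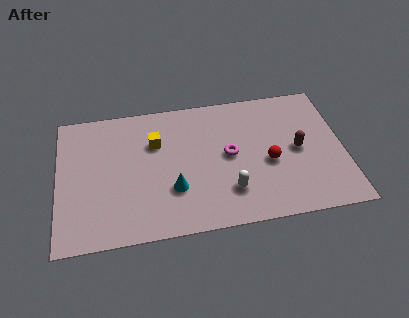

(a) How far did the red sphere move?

1.2

From (9.6, 2.1) to (9.2, 3.2), the red sphere covered √(0.4² + 1.1²) ≈ 1.2 units.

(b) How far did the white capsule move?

3.1

The white capsule moved from about (9.2, 4.4) to (7.4, 1.9), a distance of √(1.8² + 2.5²) ≈ 3.1.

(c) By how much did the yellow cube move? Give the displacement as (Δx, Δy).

(-2.1, -1.3)

The yellow cube started near (6.4, 6.4) and ended near (4.3, 5.1).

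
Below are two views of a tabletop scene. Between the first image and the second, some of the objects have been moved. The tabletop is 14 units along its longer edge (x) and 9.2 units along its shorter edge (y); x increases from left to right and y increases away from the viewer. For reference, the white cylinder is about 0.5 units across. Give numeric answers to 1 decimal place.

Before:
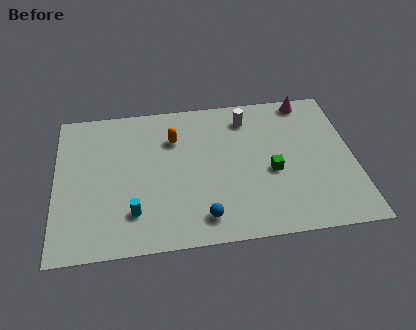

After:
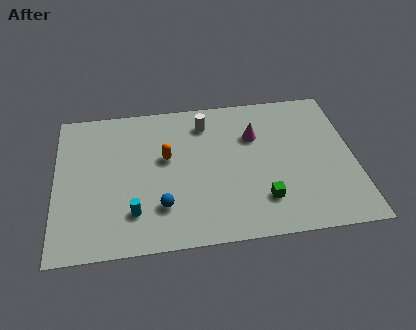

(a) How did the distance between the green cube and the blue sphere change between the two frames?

+0.6

They were about 4.1 units apart before and 4.7 after — 0.6 units further apart.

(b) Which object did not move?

the cyan cylinder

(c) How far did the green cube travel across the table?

1.8

The green cube was near (10.1, 3.9) before and (9.6, 2.2) after, so it travelled √(0.5² + 1.7²) ≈ 1.8 units.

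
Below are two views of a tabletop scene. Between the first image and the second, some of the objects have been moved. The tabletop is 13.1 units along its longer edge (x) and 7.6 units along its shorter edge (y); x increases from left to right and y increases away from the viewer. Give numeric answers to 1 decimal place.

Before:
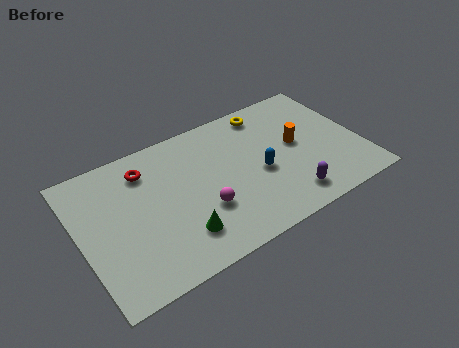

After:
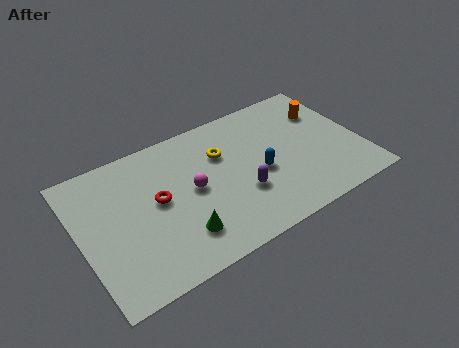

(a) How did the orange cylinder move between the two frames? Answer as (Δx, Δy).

(1.6, 1.3)

The orange cylinder started near (10.2, 4.1) and ended near (11.8, 5.4).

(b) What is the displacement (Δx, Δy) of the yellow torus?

(-2.4, -1.4)

The yellow torus was at about (9.2, 6.6) and moved to about (6.8, 5.2).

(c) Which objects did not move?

the blue capsule and the green cone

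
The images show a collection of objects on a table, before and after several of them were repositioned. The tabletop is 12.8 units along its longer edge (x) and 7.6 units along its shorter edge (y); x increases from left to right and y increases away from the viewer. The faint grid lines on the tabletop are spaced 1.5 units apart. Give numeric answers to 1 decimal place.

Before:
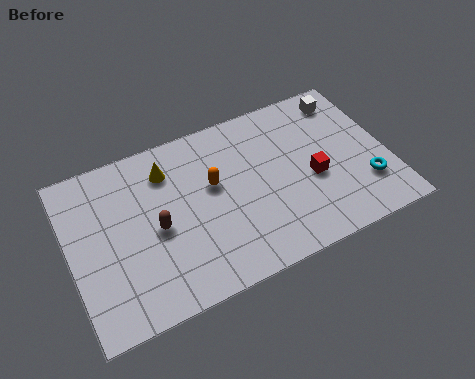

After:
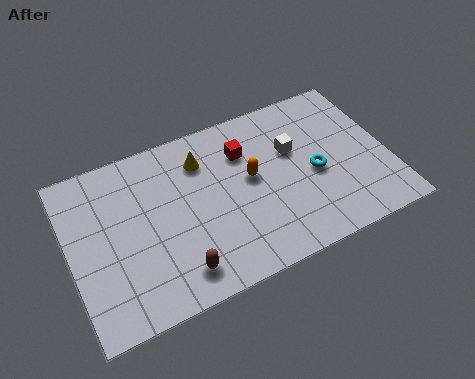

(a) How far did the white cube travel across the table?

2.9

The white cube moved from about (11.5, 6.4) to (9.1, 4.8), a distance of √(2.4² + 1.6²) ≈ 2.9.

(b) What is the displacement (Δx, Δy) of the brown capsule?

(0.6, -2.2)

From the two frames, the brown capsule sits at roughly (3.4, 3.5) before and (4.0, 1.3) after.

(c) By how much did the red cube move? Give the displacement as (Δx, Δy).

(-2.5, 2.3)

From the two frames, the red cube sits at roughly (9.7, 3.2) before and (7.2, 5.5) after.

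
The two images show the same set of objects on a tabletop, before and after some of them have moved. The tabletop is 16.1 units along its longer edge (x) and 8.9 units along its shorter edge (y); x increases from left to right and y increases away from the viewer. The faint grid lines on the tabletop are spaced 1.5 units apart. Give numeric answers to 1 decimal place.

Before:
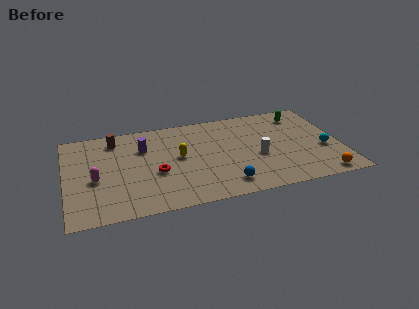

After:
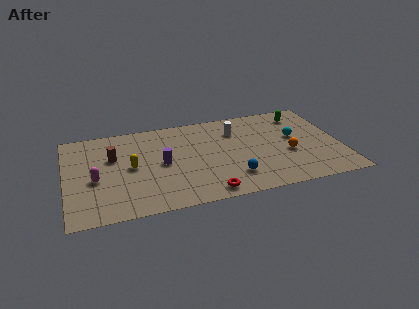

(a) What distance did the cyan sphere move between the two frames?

2.3

From (15.1, 3.5) to (13.5, 5.1), the cyan sphere covered √(1.6² + 1.6²) ≈ 2.3 units.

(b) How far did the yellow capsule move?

2.8

The yellow capsule was near (6.6, 4.8) before and (3.8, 4.5) after, so it travelled √(2.8² + 0.3²) ≈ 2.8 units.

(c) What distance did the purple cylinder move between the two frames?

2.1

From (4.6, 6.2) to (5.6, 4.4), the purple cylinder covered √(1.0² + 1.8²) ≈ 2.1 units.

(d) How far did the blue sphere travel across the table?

0.8

From (9.1, 1.5) to (9.6, 2.1), the blue sphere covered √(0.5² + 0.6²) ≈ 0.8 units.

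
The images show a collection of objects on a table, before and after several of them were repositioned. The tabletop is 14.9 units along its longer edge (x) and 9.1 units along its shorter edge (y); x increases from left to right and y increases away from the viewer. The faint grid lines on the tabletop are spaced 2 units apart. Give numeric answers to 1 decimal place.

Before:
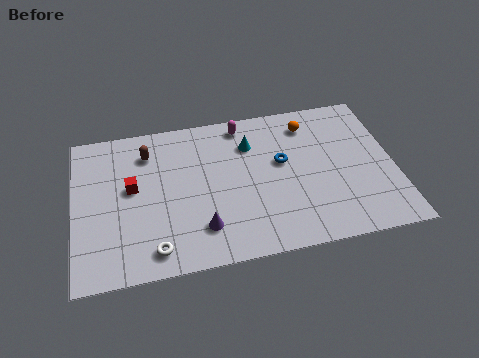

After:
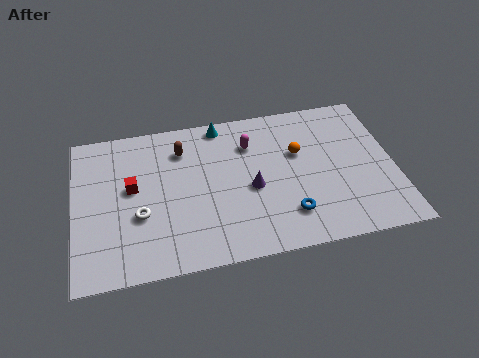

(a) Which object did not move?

the red cube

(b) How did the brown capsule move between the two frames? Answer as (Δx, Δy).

(1.6, -0.1)

The brown capsule was at about (3.5, 7.1) and moved to about (5.1, 7.0).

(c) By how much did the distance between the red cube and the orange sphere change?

-0.9

They were about 8.7 units apart before and 7.8 after — 0.9 units closer together.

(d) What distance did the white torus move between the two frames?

2.2

The white torus was near (3.6, 1.3) before and (3.0, 3.4) after, so it travelled √(0.6² + 2.1²) ≈ 2.2 units.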